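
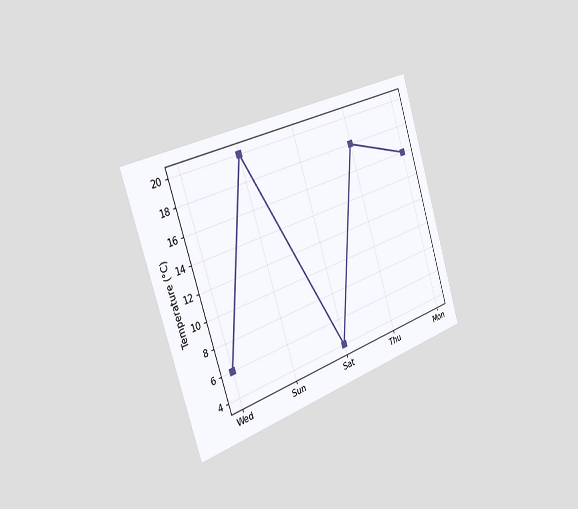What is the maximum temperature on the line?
20°C

The chart is tilted about 18° counter-clockwise and viewed slightly from the left. The highest point is at Sun, and reading across to the y-axis gives 20°C.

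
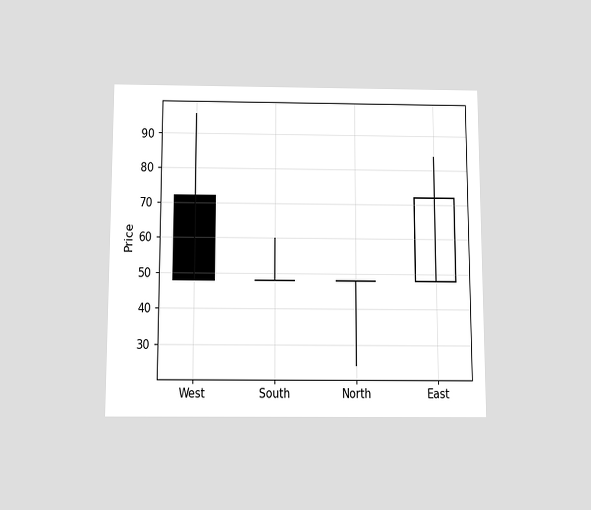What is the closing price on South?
The chart is viewed slightly from below. The South candle closes at 48.

48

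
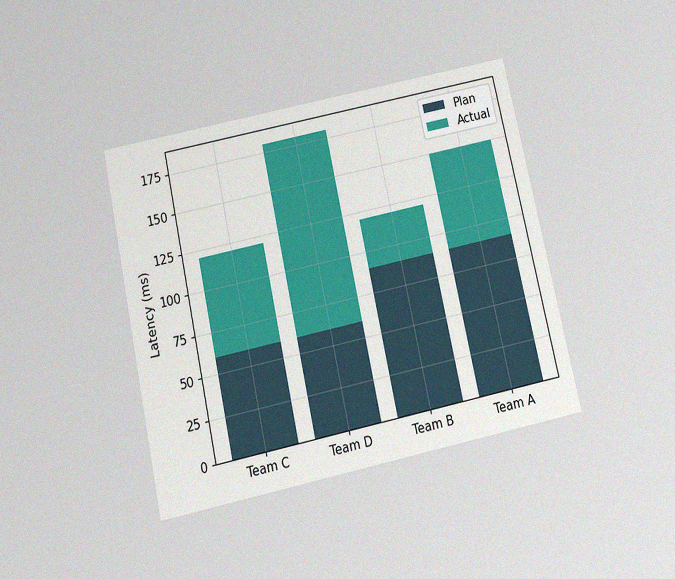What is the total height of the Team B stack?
The chart is tilted about 12° counter-clockwise and viewed slightly from below, with some photo noise. The Team B stack's top reaches 120ms on the y-axis.

120ms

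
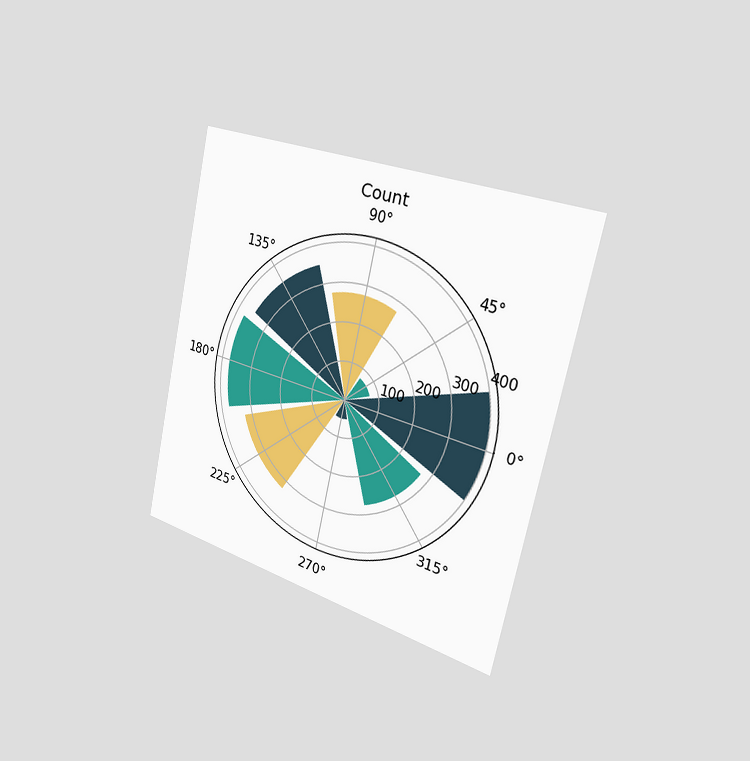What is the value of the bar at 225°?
The chart is tilted about 12° clockwise and viewed slightly from the right. The bar at 225° reaches 325 on the radial axis.

325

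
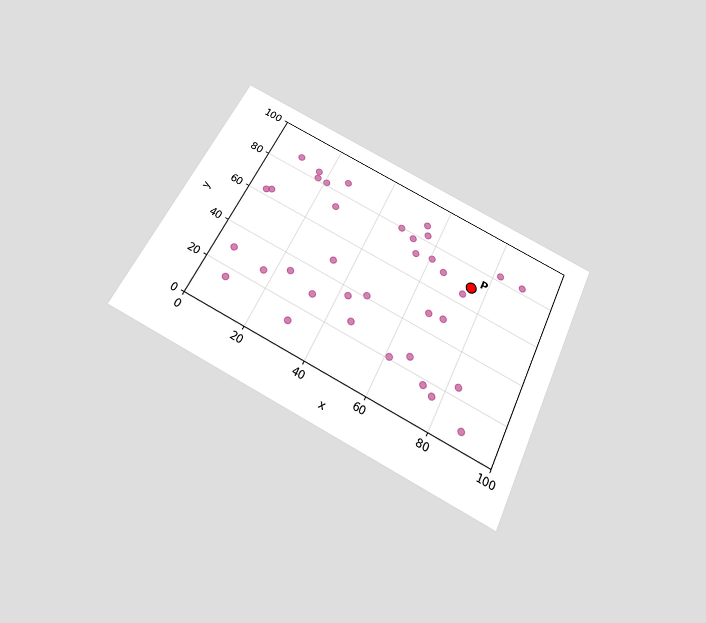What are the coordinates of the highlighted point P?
The chart is tilted about 26° clockwise and viewed slightly from below. Following the gridlines from P to each axis, P sits at (75, 70).

(75, 70)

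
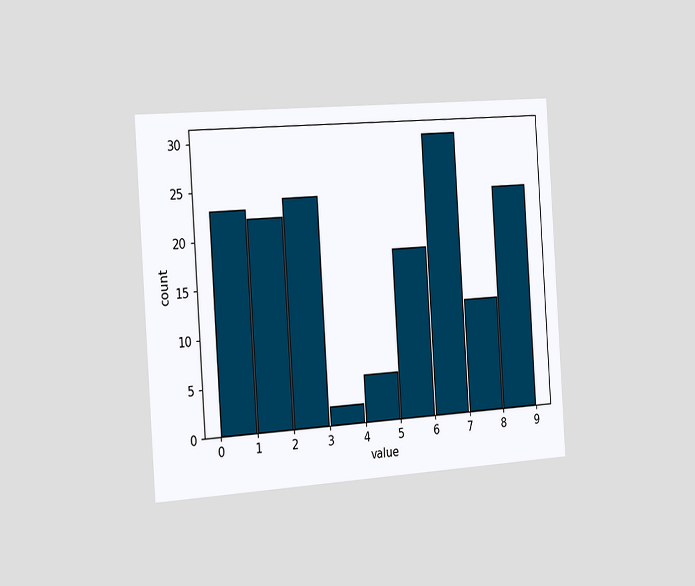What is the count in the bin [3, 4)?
2

The chart is tilted about 4° counter-clockwise and viewed slightly from the left. The [3, 4) bin has height 2.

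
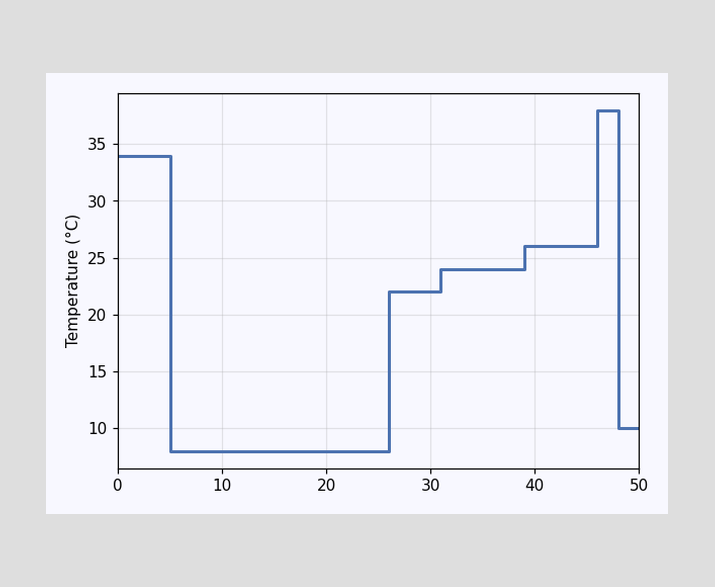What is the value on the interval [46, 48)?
On [46, 48) the step sits at 38°C.

38°C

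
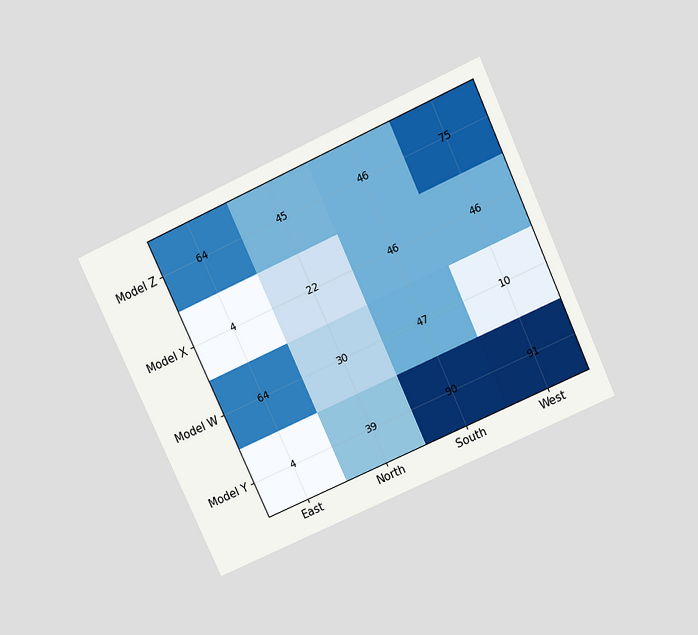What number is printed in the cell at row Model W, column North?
The chart is tilted about 25° counter-clockwise and viewed slightly from above. The (Model W, North) cell reads 30.

30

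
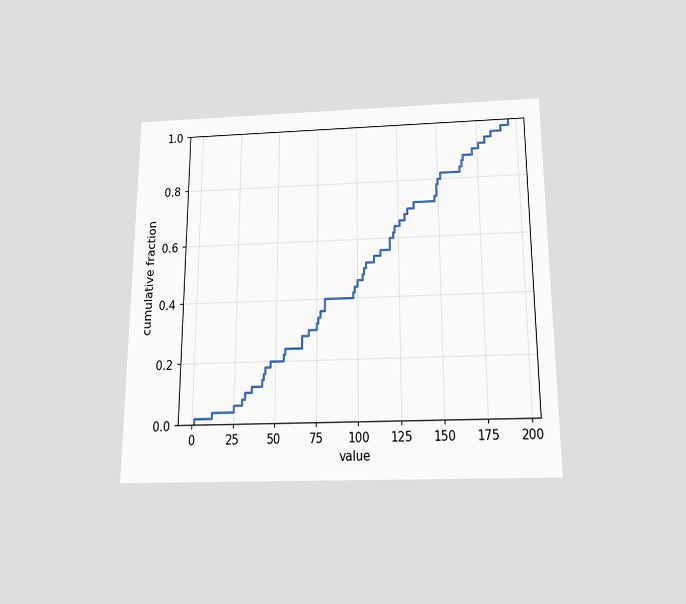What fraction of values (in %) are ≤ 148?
74%

The chart is viewed slightly from below. At x=148 the ECDF step is at 74%.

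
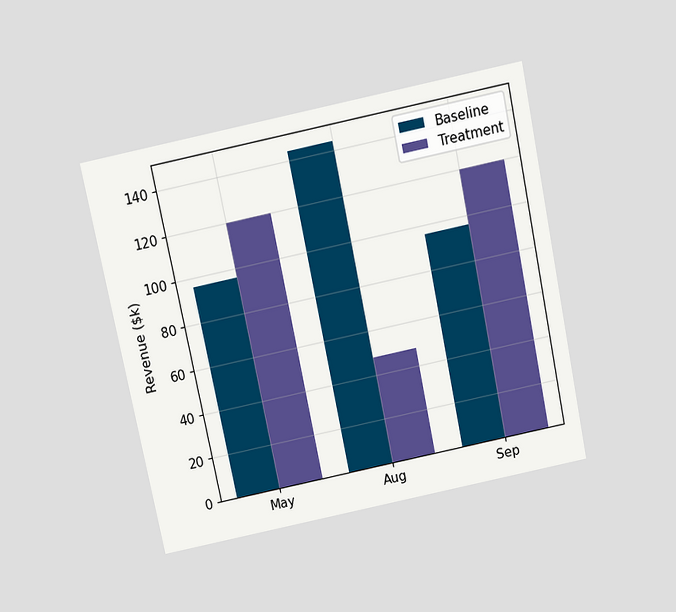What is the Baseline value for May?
The chart is tilted about 12° counter-clockwise and viewed slightly from above. The Baseline bar at May reaches $96k on the y-axis.

$96k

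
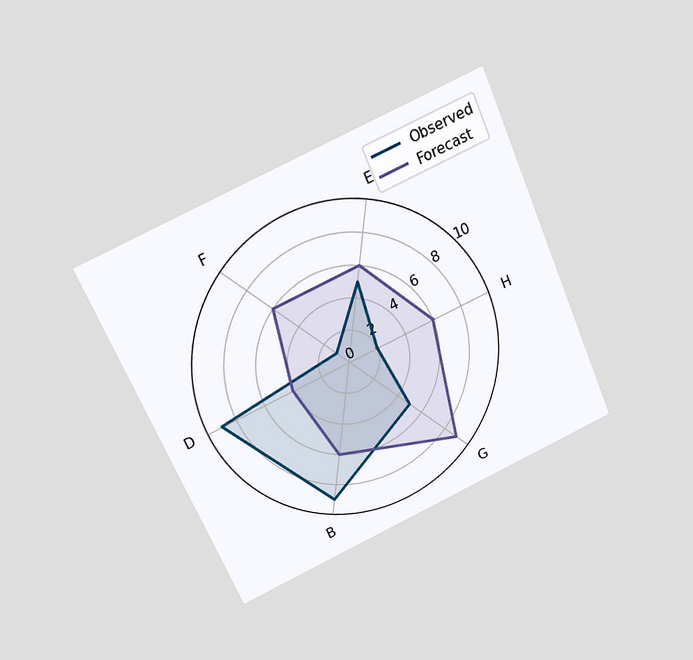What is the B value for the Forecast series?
6

The chart is tilted about 24° counter-clockwise and viewed slightly from above. On the B axis, Forecast reaches 6.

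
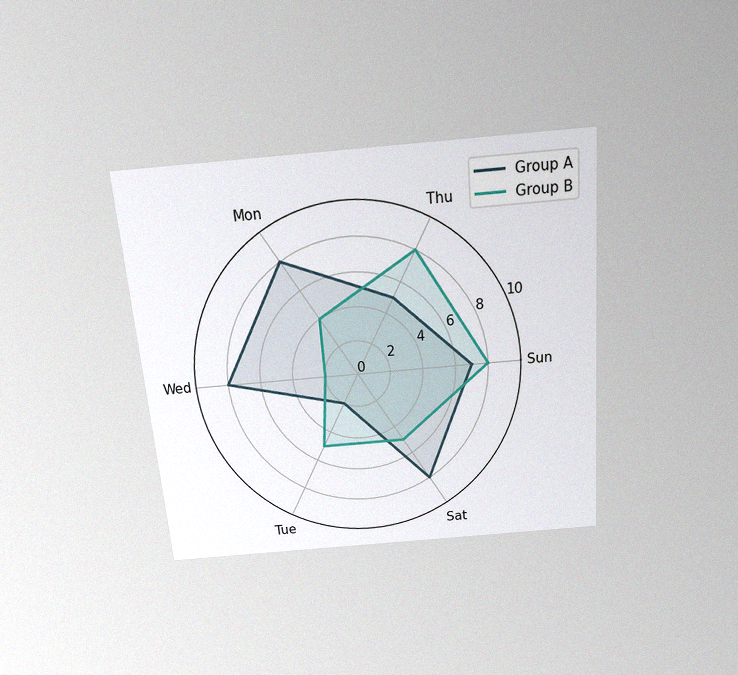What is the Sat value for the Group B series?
The chart is tilted about 5° counter-clockwise and viewed slightly from above, with some photo noise. On the Sat axis, Group B reaches 5.

5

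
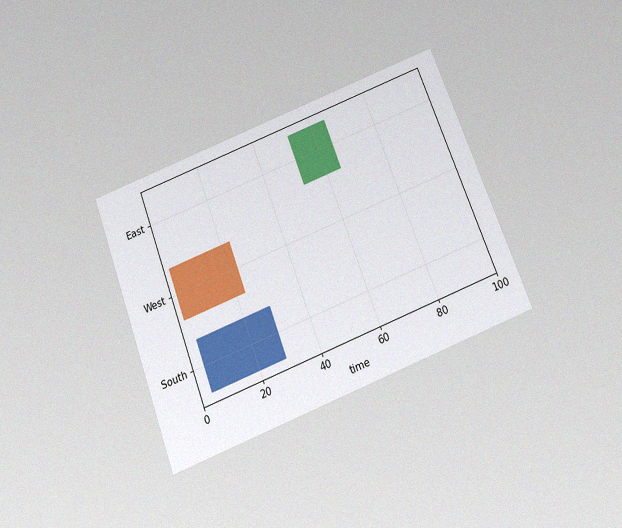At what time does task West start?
2

The chart is tilted about 21° counter-clockwise and viewed slightly from below, with some photo noise. The West bar begins at t=2.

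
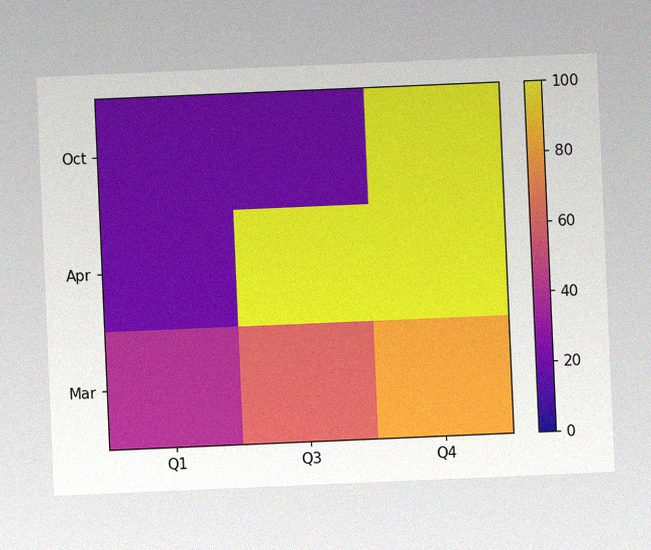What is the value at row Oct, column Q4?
The chart is tilted about 2° counter-clockwise, with some photo noise. Matching cell (Oct, Q4) against the colorbar gives 100.

100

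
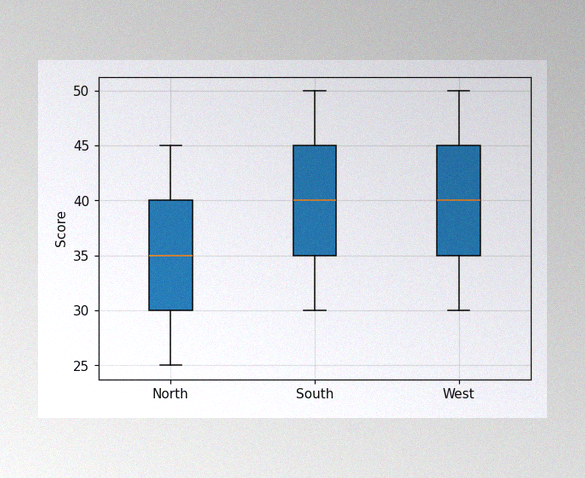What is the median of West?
40

The image has some photo noise and uneven lighting. The median line in the West box sits at 40.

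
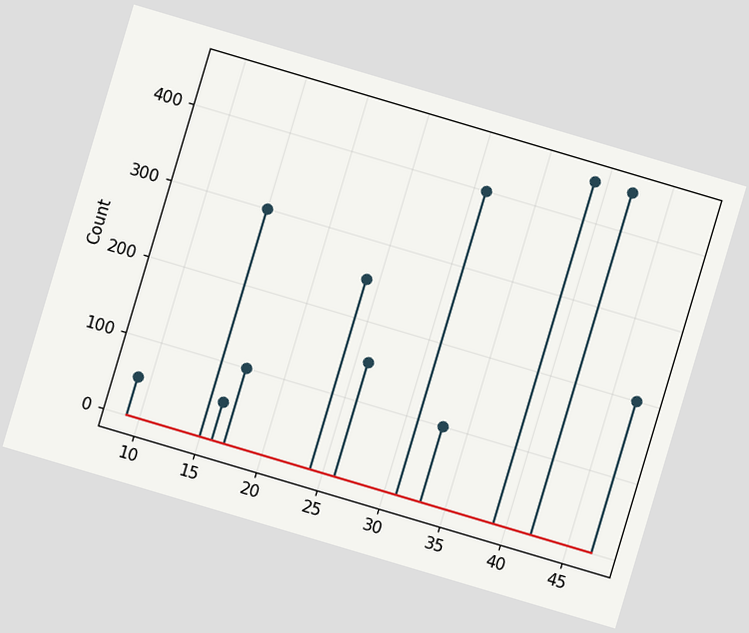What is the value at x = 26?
The chart is tilted about 17° clockwise. The stem at x=26 reaches 150.

150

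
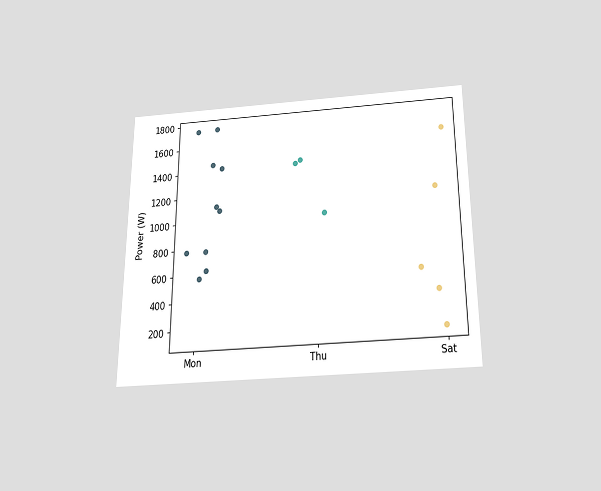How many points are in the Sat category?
The chart is viewed slightly from below. Counting the markers in the Sat column gives 5.

5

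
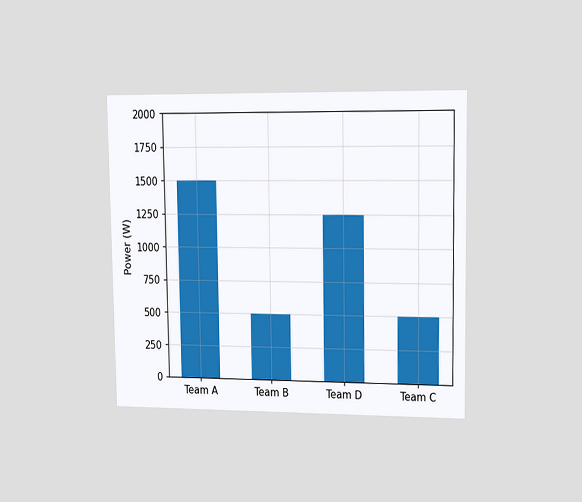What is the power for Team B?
The chart is viewed slightly from the right. Reading along the chart's y-axis, the Team B bar reaches 500W.

500W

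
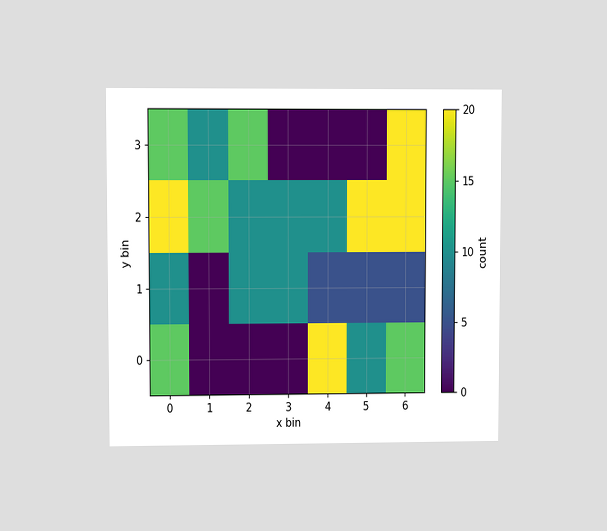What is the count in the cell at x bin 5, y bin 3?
The chart is viewed at a slight angle. Matching the cell (5, 3) against the colorbar gives 0.

0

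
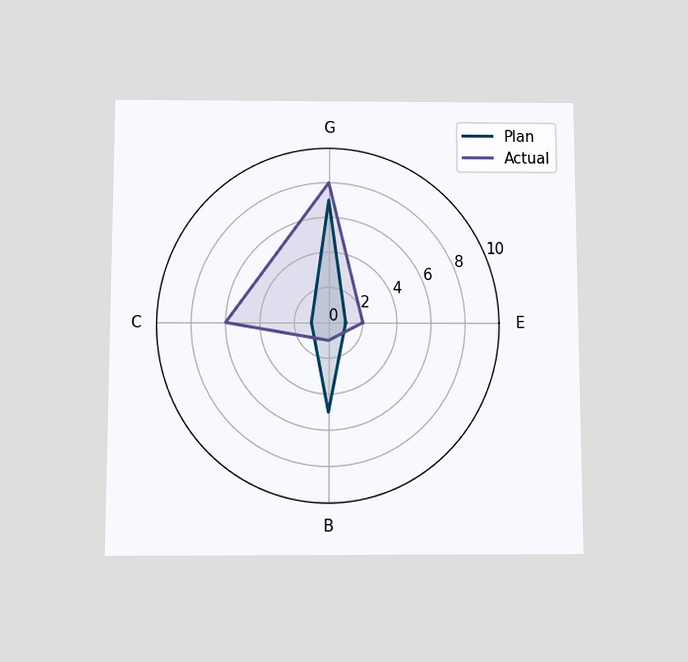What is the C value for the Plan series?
1

The chart is viewed at a slight angle. On the C axis, Plan reaches 1.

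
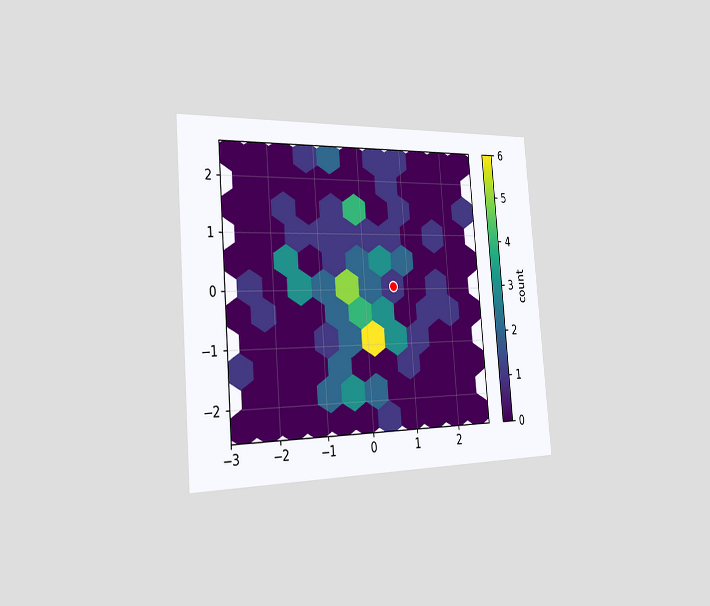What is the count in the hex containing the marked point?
1

The chart is tilted about 5° counter-clockwise and viewed slightly from the left. The marked hex reads 1 on the colorbar.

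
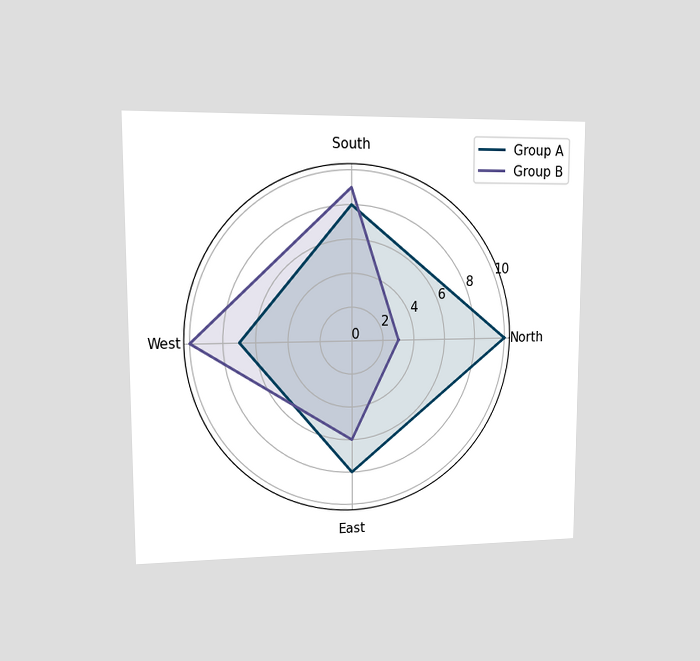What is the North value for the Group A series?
The chart is viewed at a slight angle. On the North axis, Group A reaches 10.

10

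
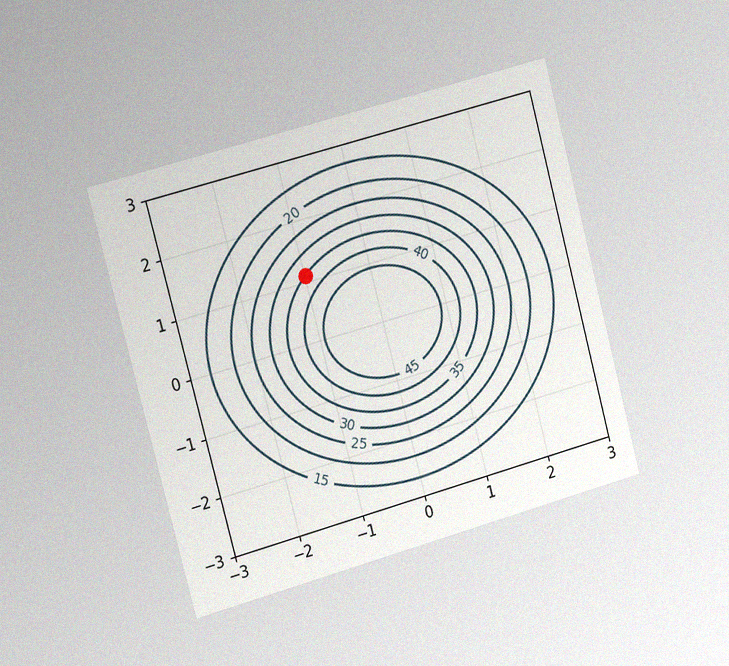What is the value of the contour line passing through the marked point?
35

The chart is tilted about 15° counter-clockwise and viewed slightly from the left, with some photo noise. The marked point sits on the contour labelled 35.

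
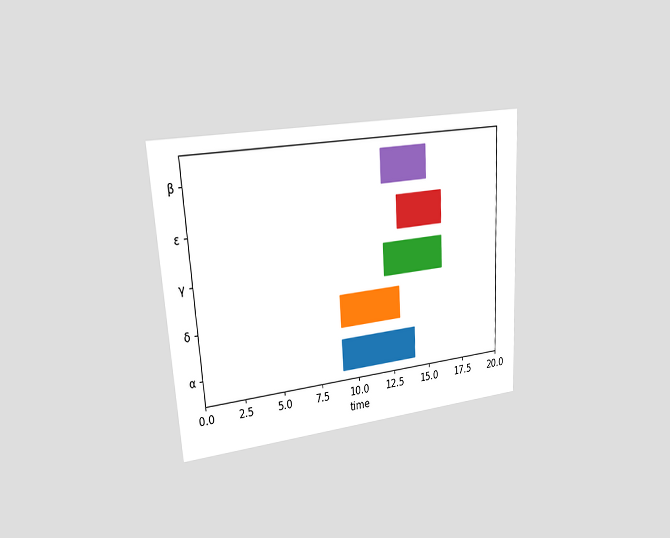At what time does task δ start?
The chart is tilted about 3° counter-clockwise and viewed at a slight angle. The δ bar begins at t=9.

9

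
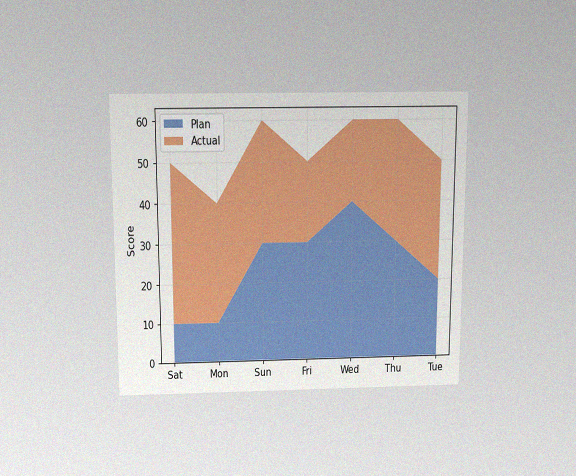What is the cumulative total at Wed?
The chart is viewed slightly from above, with some photo noise. The stacked total at Wed reaches 60.

60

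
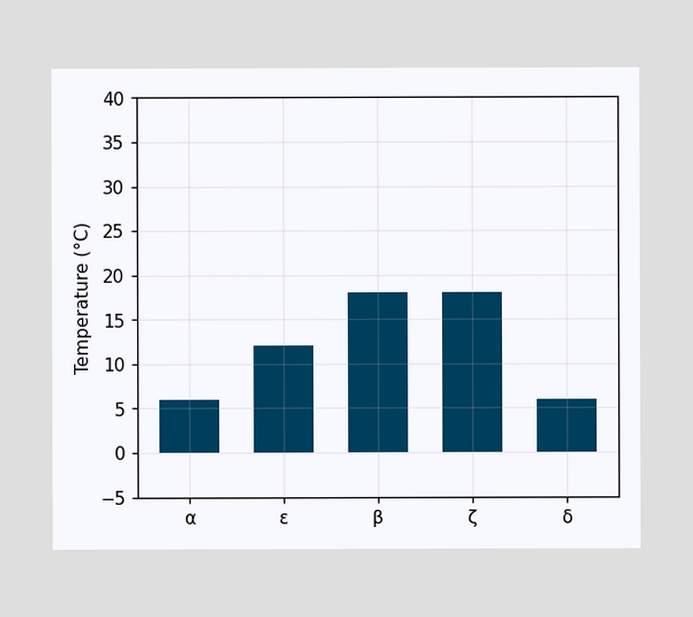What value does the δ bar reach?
6°C

Reading along the chart's y-axis, the δ bar reaches 6°C.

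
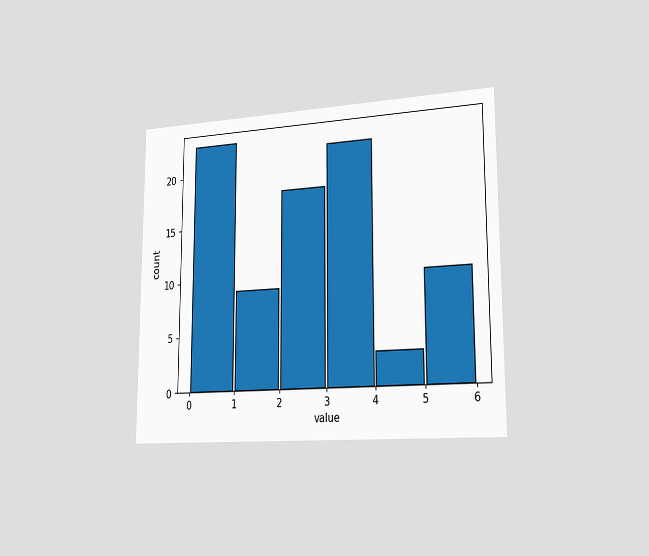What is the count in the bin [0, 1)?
23

The chart is viewed slightly from the right. The [0, 1) bin has height 23.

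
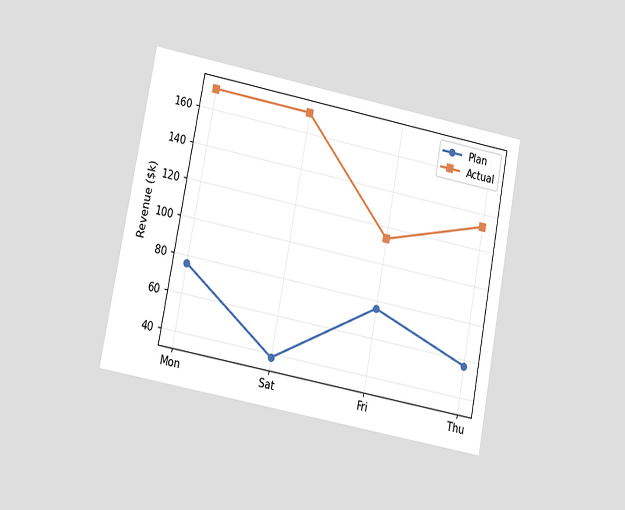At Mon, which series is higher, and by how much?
The chart is tilted about 11° clockwise and viewed at a slight angle. At Mon, Actual sits above the other line by $95k.

Actual, by $95k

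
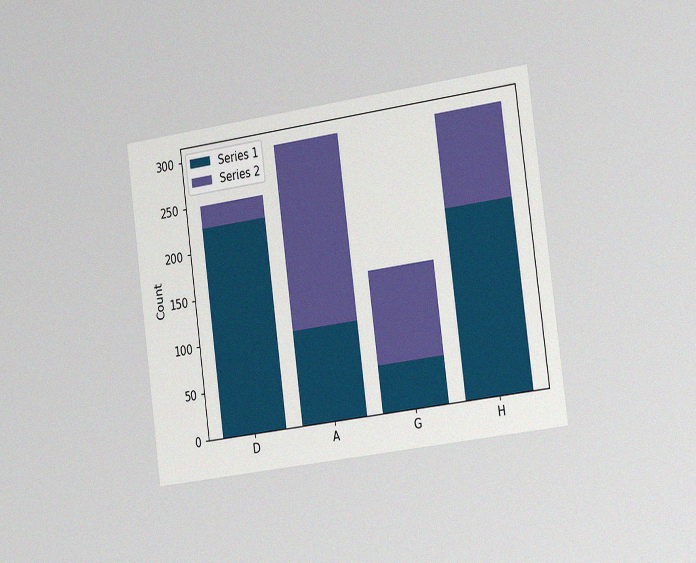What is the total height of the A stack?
The chart is tilted about 8° counter-clockwise and viewed slightly from the right, with some photo noise. The A stack's top reaches 300 on the y-axis.

300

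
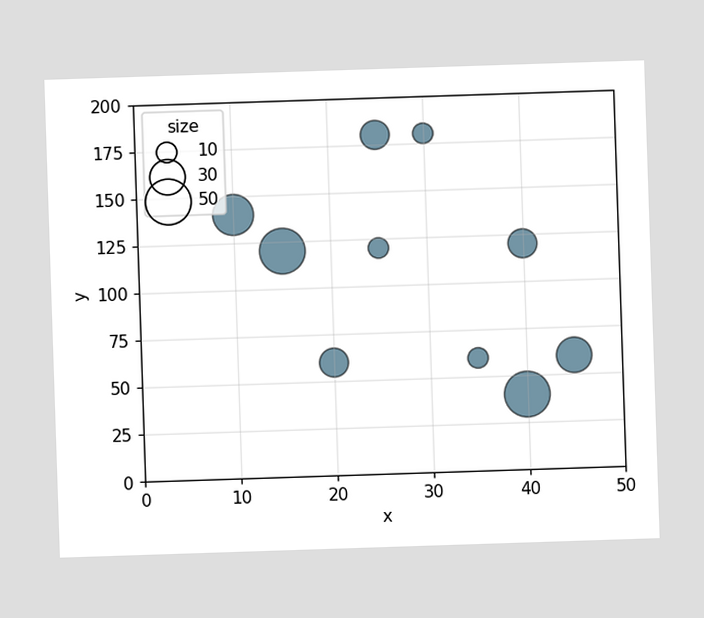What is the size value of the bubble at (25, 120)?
Matching the bubble at (25, 120) against the size legend gives 10.

10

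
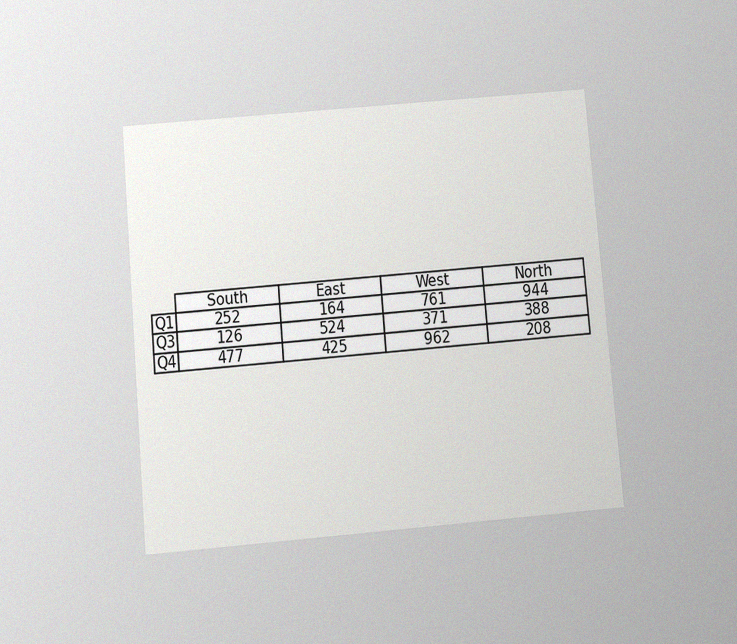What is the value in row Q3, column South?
126

The chart is tilted about 5° counter-clockwise and viewed slightly from below, with some photo noise. The (Q3, South) cell reads 126.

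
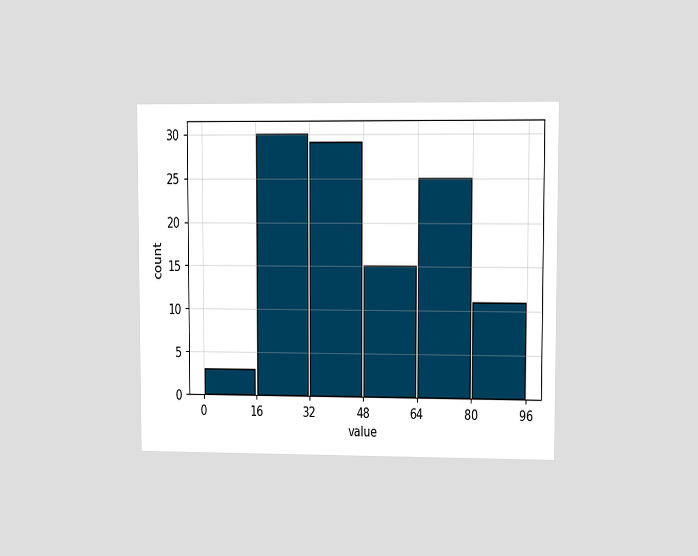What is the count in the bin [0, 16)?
The chart is viewed at a slight angle. The [0, 16) bin has height 3.

3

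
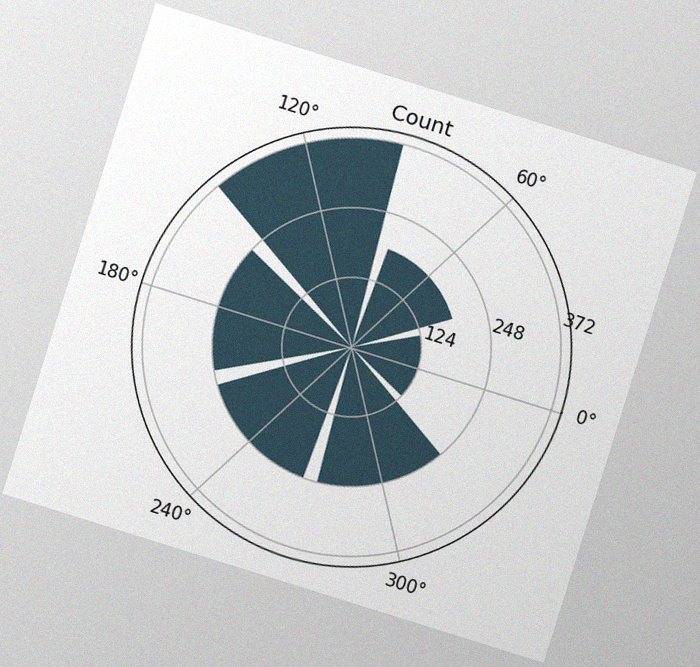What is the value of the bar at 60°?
186

The chart is tilted about 17° clockwise, with some photo noise. The bar at 60° reaches 186 on the radial axis.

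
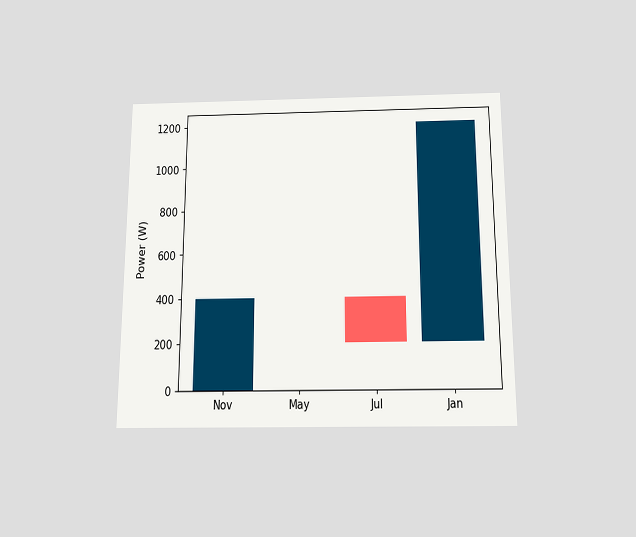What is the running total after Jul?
200W

The chart is viewed slightly from below. After Jul the running total reaches 200W.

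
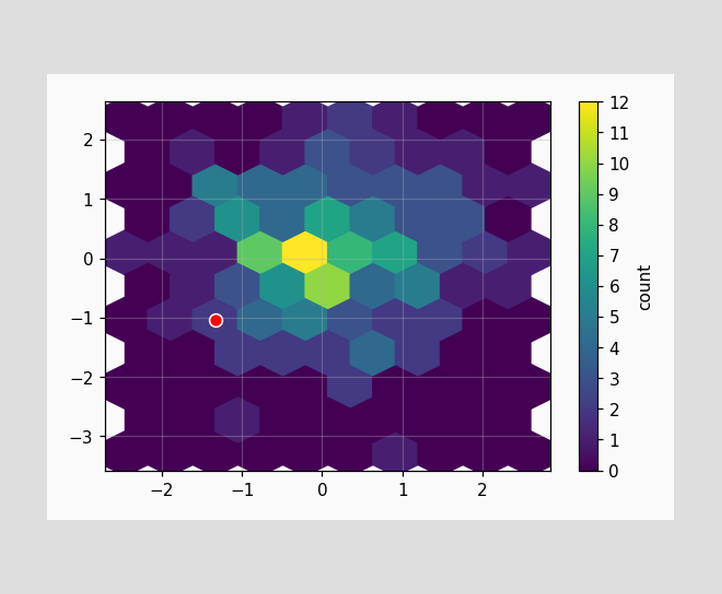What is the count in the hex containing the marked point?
2

The marked hex reads 2 on the colorbar.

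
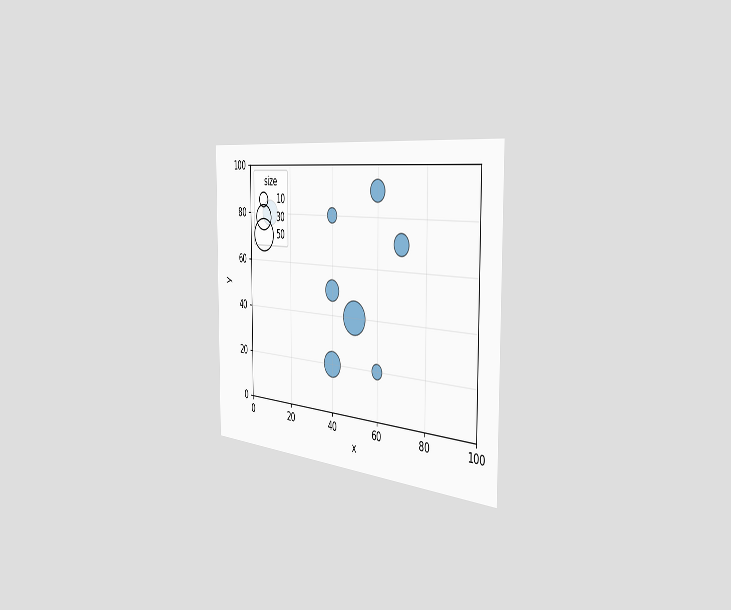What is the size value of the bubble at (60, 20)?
The chart is viewed slightly from the right. Matching the bubble at (60, 20) against the size legend gives 10.

10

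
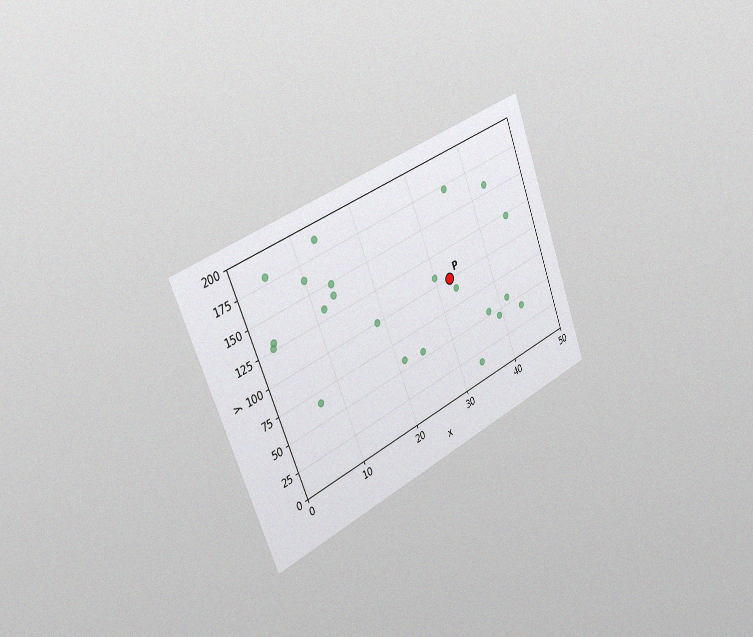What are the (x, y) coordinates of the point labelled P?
(32.5, 100)

The chart is tilted about 22° counter-clockwise and viewed slightly from the left, with some photo noise. Following the gridlines from P to each axis, P sits at (32.5, 100).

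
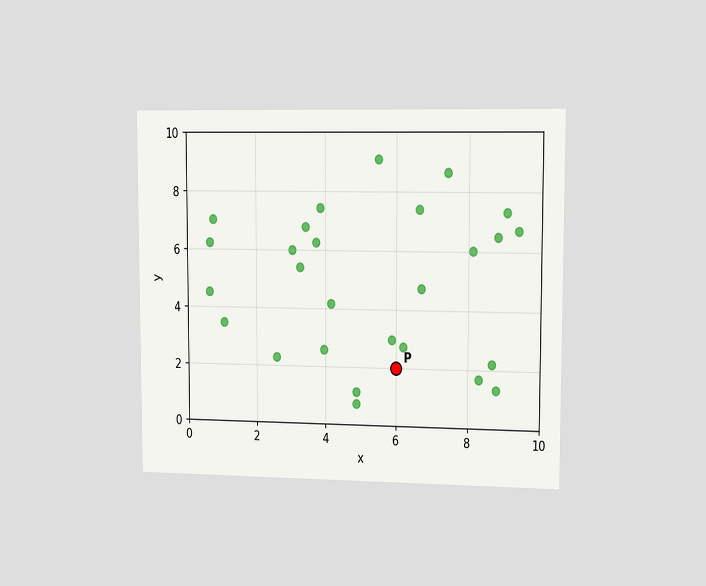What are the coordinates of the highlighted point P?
(6, 2)

The chart is viewed slightly from the right. Following the gridlines from P to each axis, P sits at (6, 2).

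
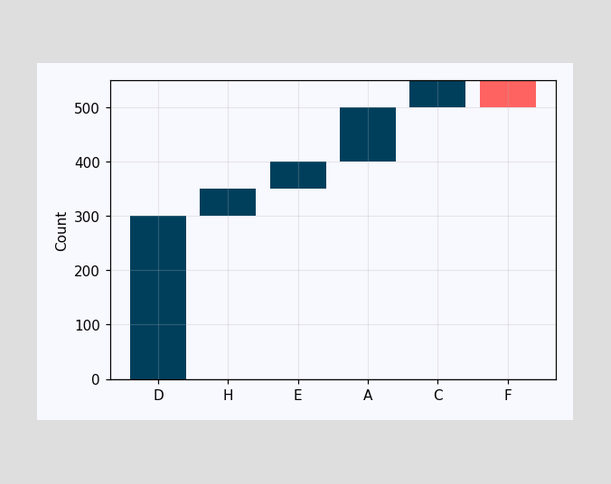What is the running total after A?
After A the running total reaches 500.

500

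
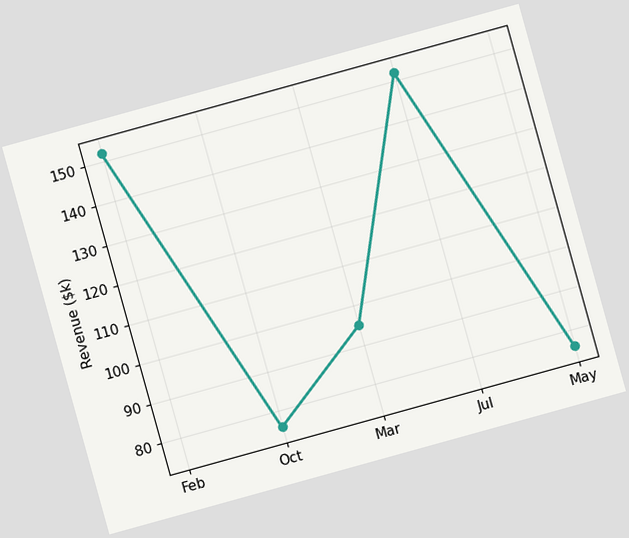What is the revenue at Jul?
The chart is tilted about 15° counter-clockwise. At Jul, the line is at $152k.

$152k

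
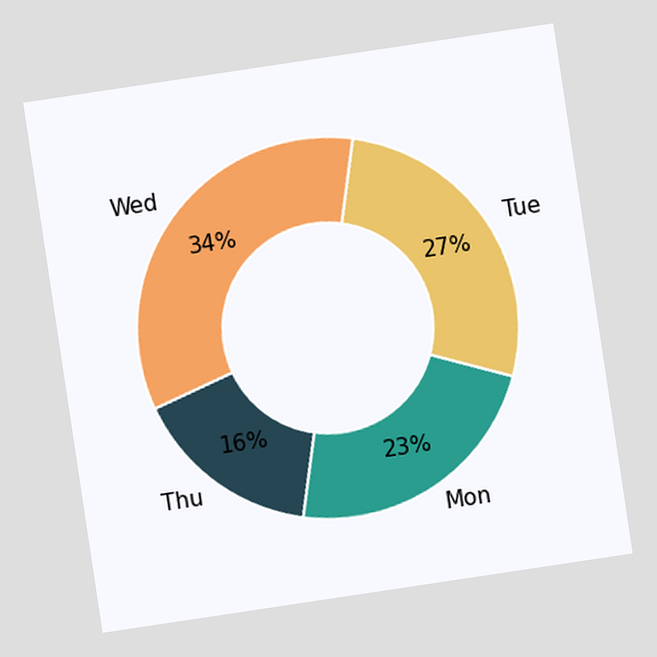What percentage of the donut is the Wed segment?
The chart is tilted about 9° counter-clockwise. The Wed segment takes up 34% of the ring.

34%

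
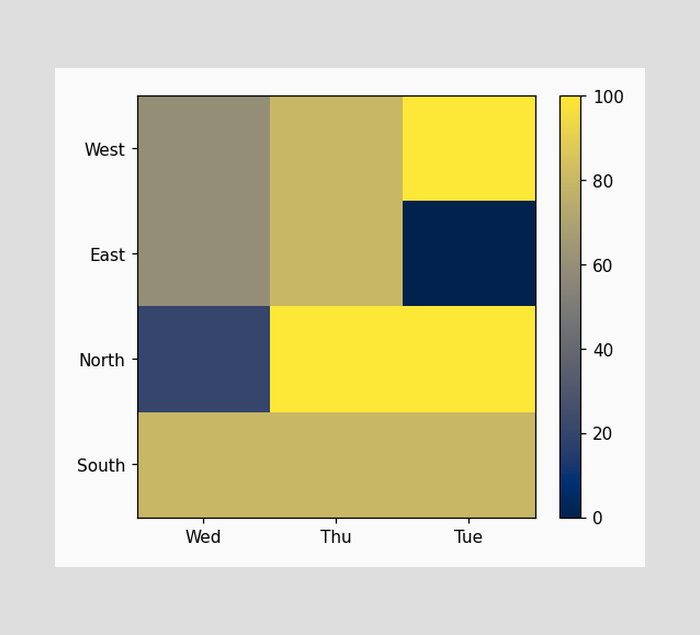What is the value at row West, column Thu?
80

Matching cell (West, Thu) against the colorbar gives 80.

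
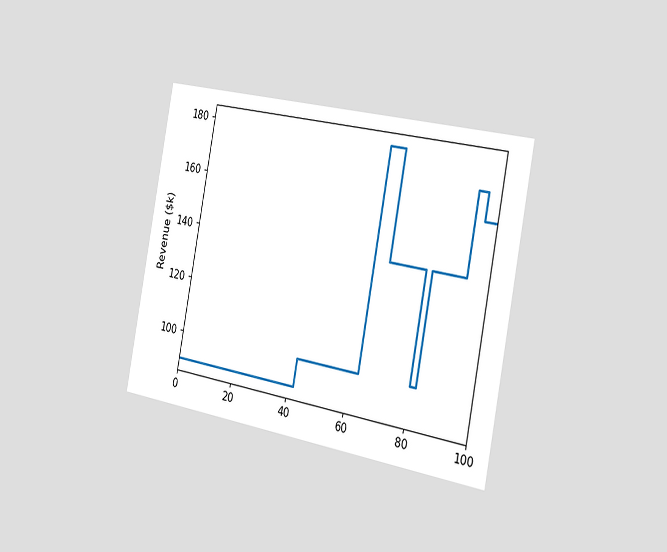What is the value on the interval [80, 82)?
$100k

The chart is tilted about 11° clockwise and viewed slightly from the right. On [80, 82) the step sits at $100k.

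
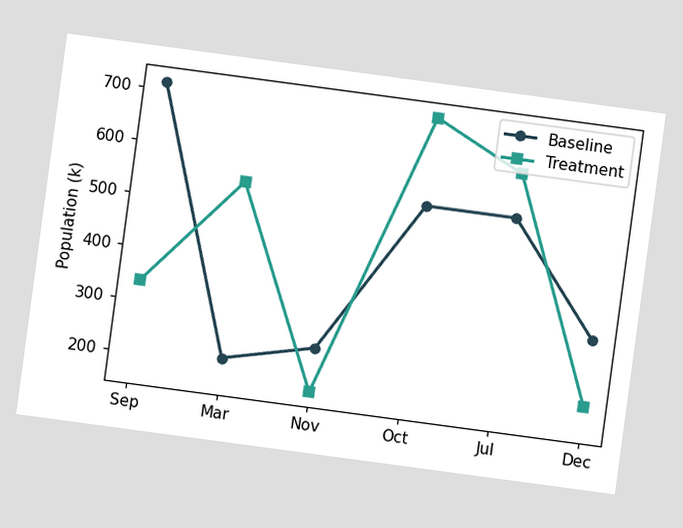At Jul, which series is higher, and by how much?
Treatment, by 84k

The chart is tilted about 8° clockwise. At Jul, Treatment sits above the other line by 84k.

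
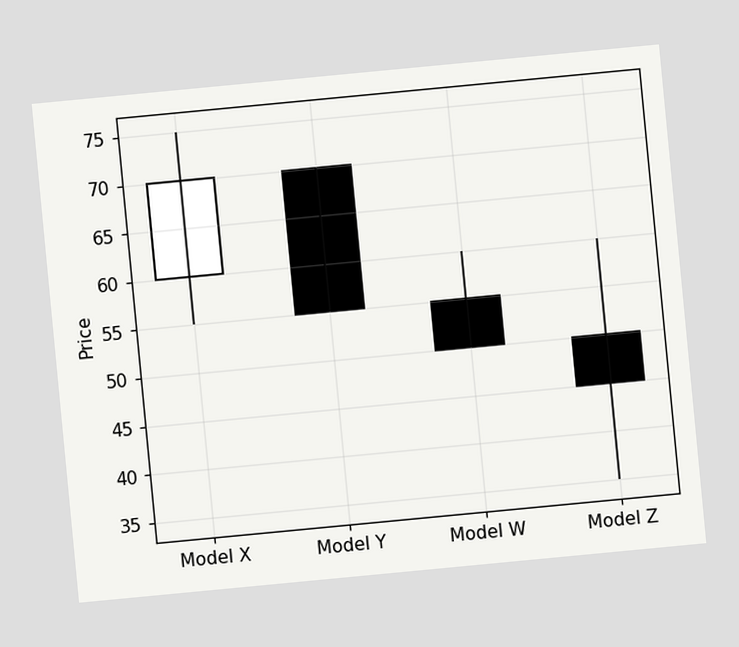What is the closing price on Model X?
70

The chart is tilted about 5° counter-clockwise. The Model X candle closes at 70.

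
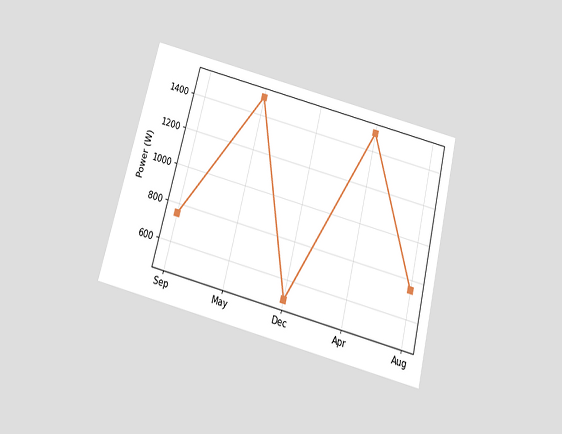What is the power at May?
The chart is tilted about 14° clockwise and viewed slightly from below. At May, the line is at 1500W.

1500W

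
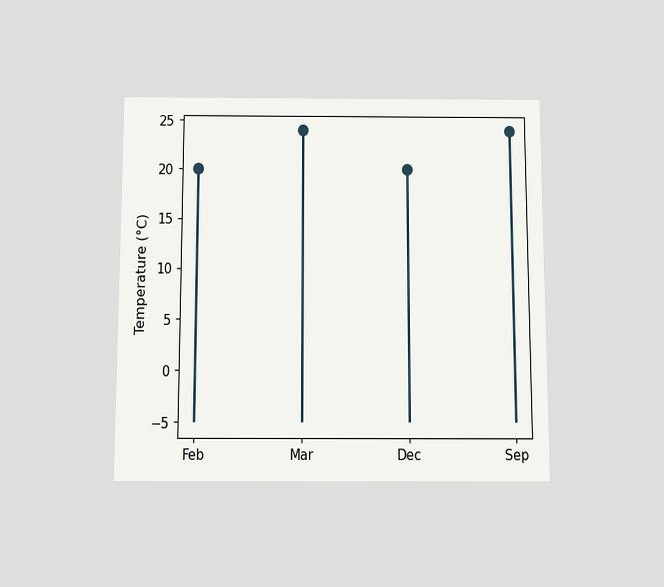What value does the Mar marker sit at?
24°C

The chart is viewed slightly from below. The Mar marker sits at 24°C.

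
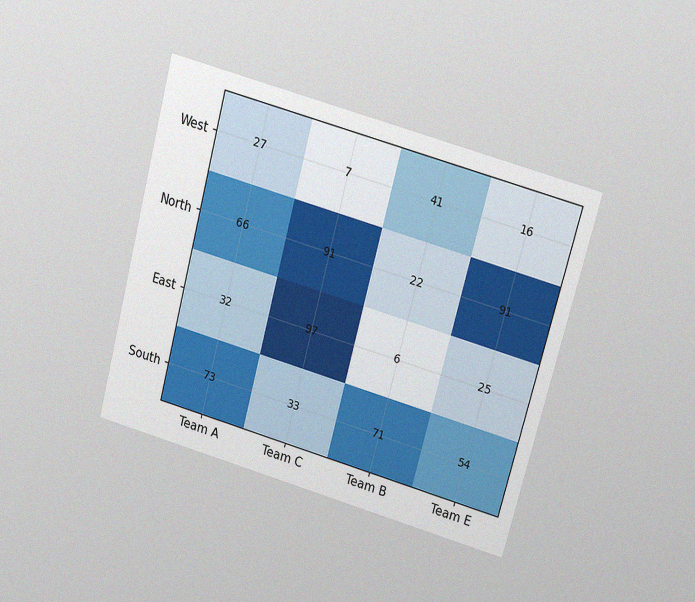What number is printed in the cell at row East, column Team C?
97

The chart is tilted about 15° clockwise and viewed slightly from above, with some photo noise. The (East, Team C) cell reads 97.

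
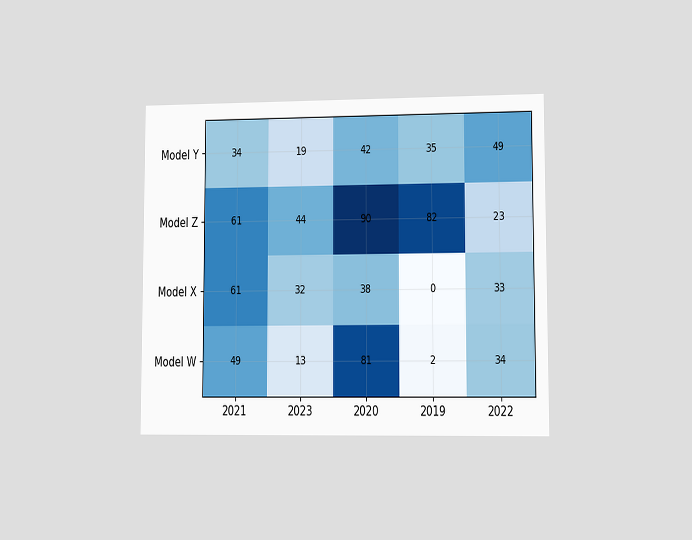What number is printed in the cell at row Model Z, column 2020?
90

The chart is viewed at a slight angle. The (Model Z, 2020) cell reads 90.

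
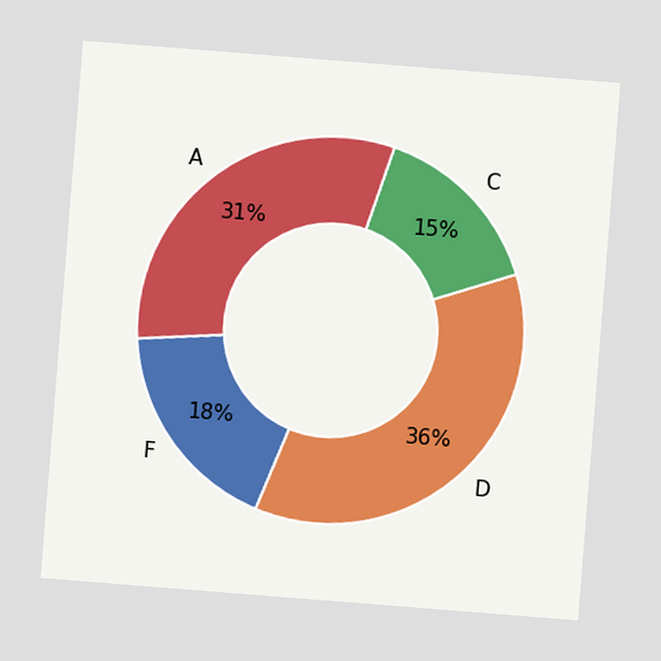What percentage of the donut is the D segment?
36%

The chart is tilted about 5° clockwise. The D segment takes up 36% of the ring.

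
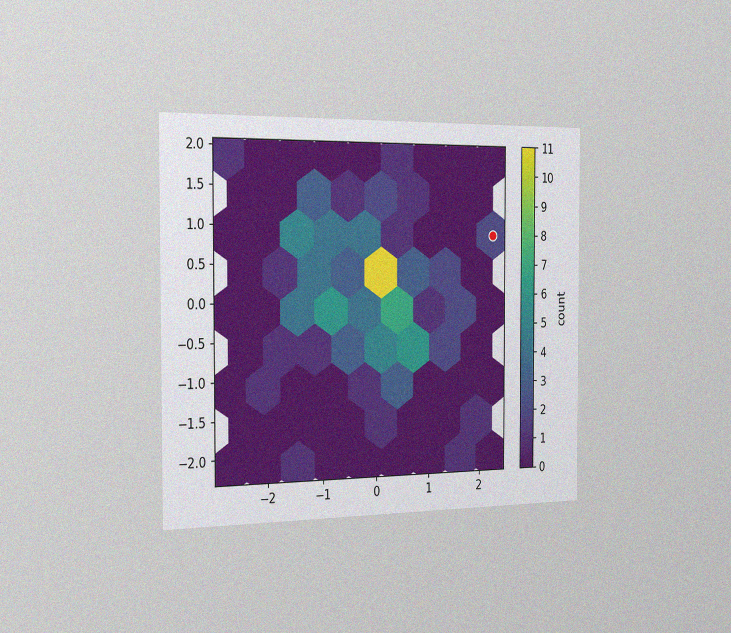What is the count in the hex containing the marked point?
The chart is viewed slightly from the left, with some photo noise. The marked hex reads 2 on the colorbar.

2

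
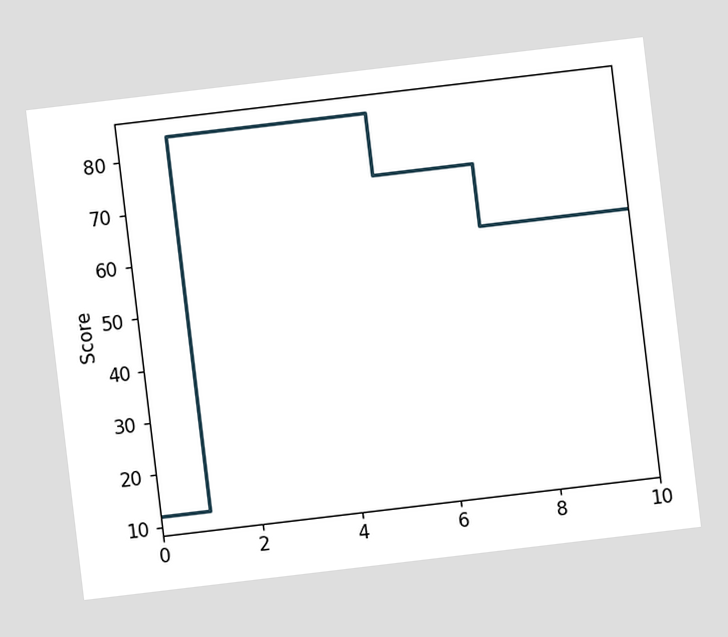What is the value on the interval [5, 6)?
The chart is tilted about 7° counter-clockwise. On [5, 6) the step sits at 72.

72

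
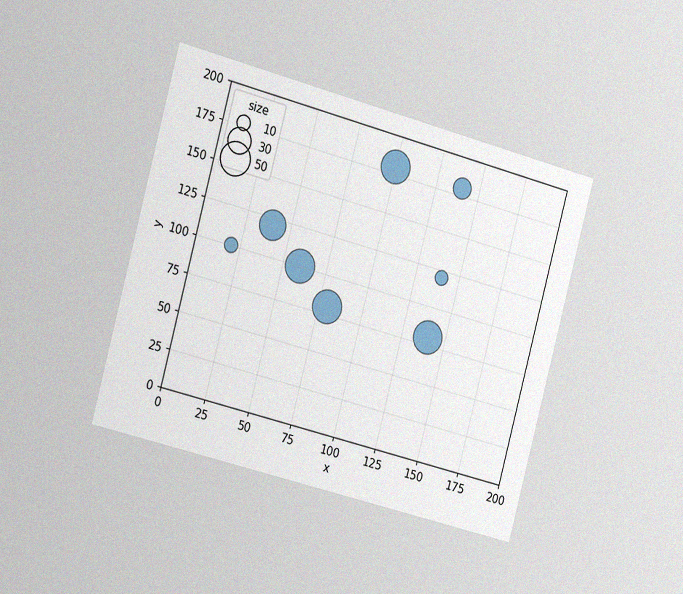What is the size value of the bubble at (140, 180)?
20

The chart is tilted about 15° clockwise and viewed slightly from the left, with some photo noise. Matching the bubble at (140, 180) against the size legend gives 20.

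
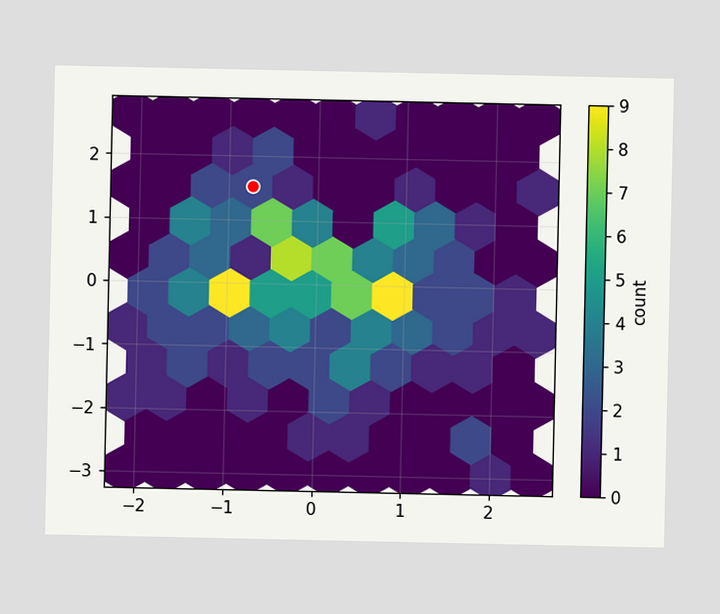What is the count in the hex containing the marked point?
2

The marked hex reads 2 on the colorbar.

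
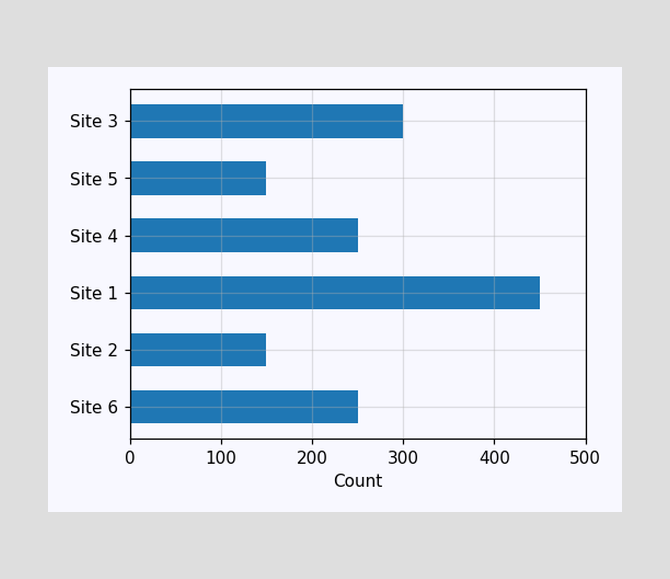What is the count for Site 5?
150

Reading along the chart's x-axis, the Site 5 bar reaches 150.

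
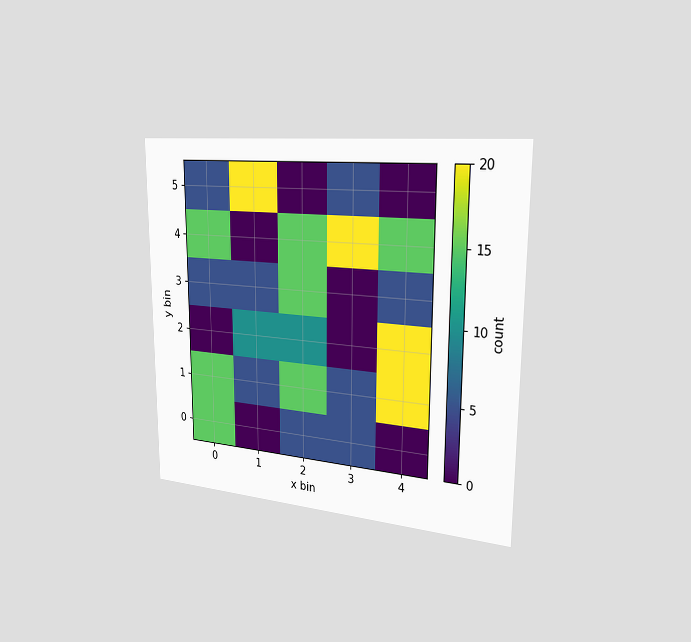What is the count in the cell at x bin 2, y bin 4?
The chart is viewed slightly from the right. Matching the cell (2, 4) against the colorbar gives 15.

15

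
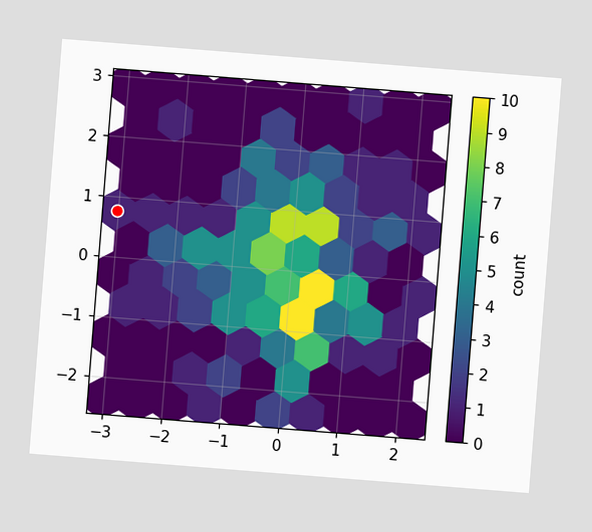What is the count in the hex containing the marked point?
The chart is tilted about 5° clockwise. The marked hex reads 1 on the colorbar.

1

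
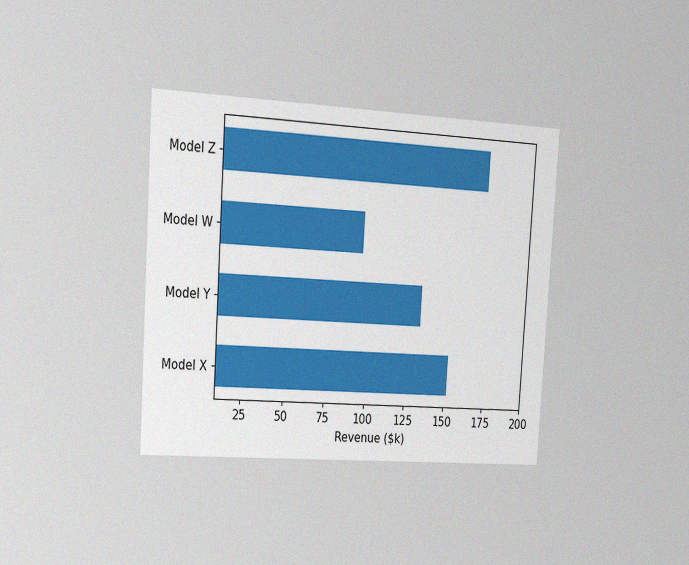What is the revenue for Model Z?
$171k

The chart is tilted about 4° clockwise and viewed slightly from the left, with some photo noise. Reading along the chart's x-axis, the Model Z bar reaches $171k.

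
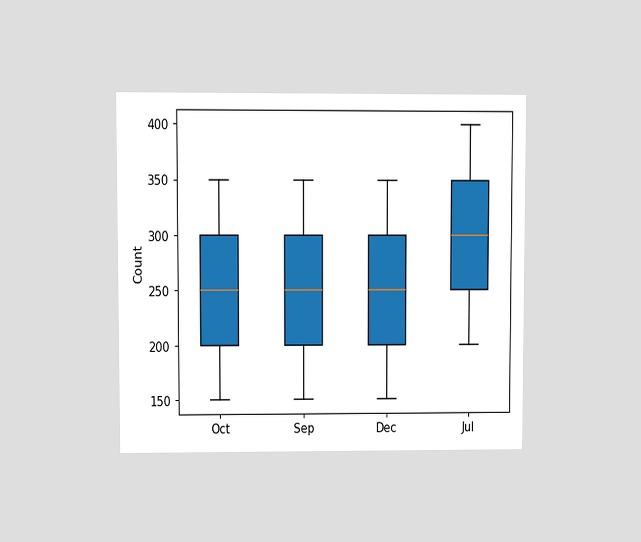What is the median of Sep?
The chart is viewed at a slight angle. The median line in the Sep box sits at 250.

250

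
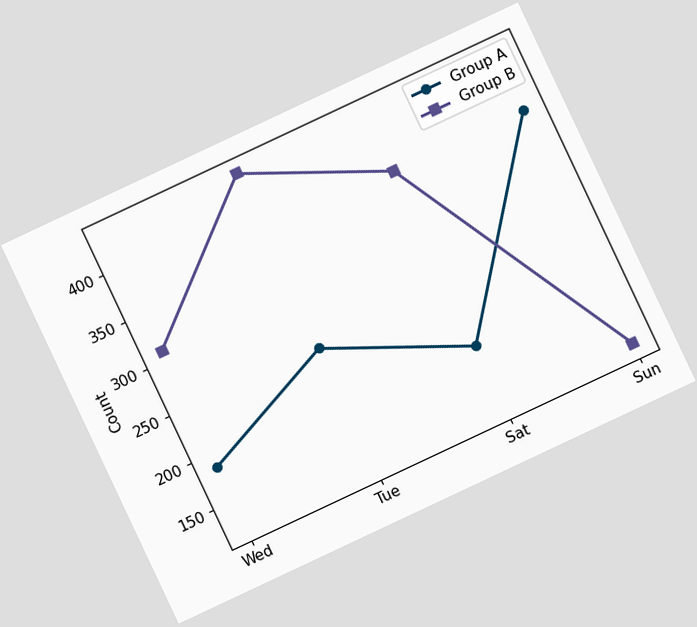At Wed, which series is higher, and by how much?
The chart is tilted about 25° counter-clockwise. At Wed, Group B sits above the other line by 124.

Group B, by 124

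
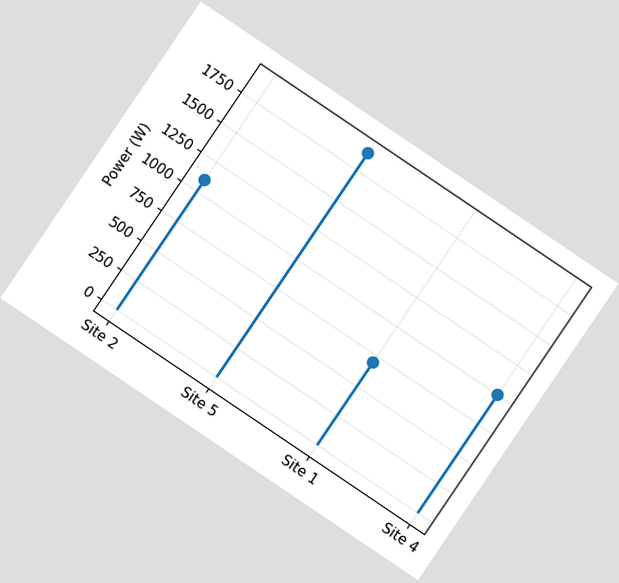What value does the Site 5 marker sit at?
1900W

The chart is tilted about 34° clockwise. The Site 5 marker sits at 1900W.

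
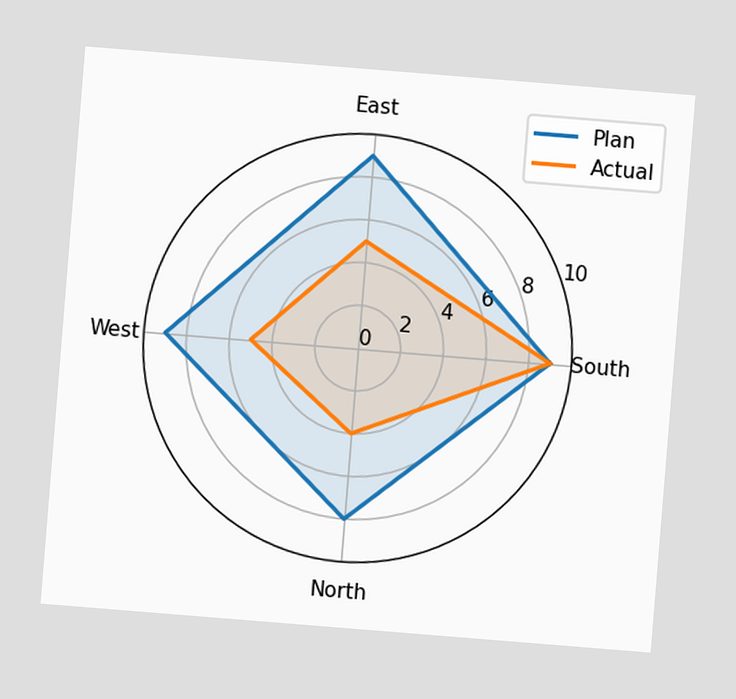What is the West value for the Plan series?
The chart is tilted about 5° clockwise. On the West axis, Plan reaches 9.

9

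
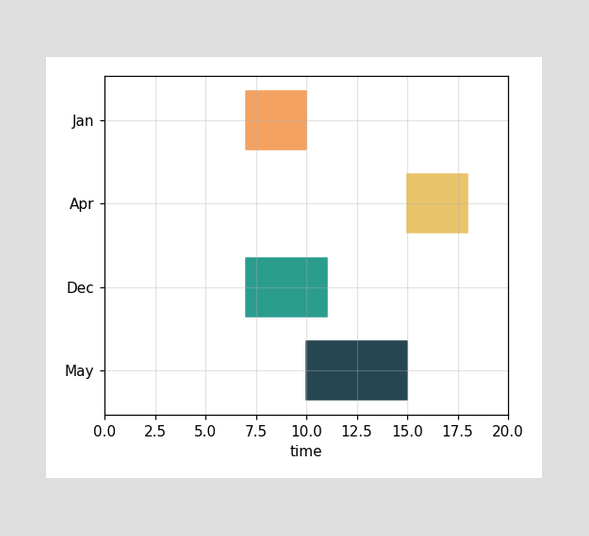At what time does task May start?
The May bar begins at t=10.

10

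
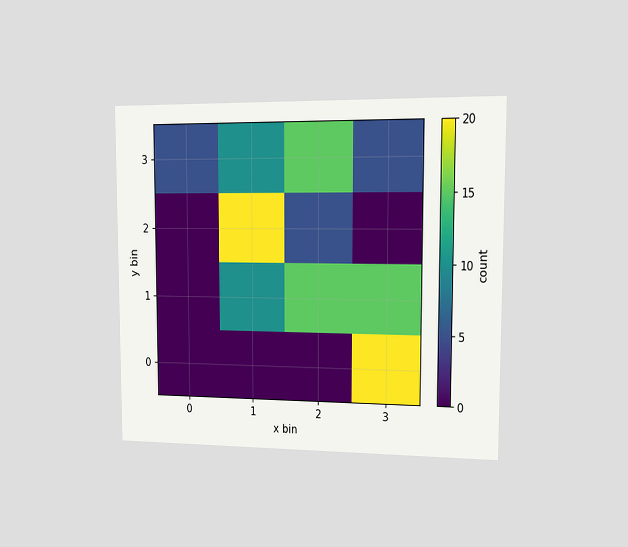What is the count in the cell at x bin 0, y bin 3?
5

The chart is viewed slightly from the right. Matching the cell (0, 3) against the colorbar gives 5.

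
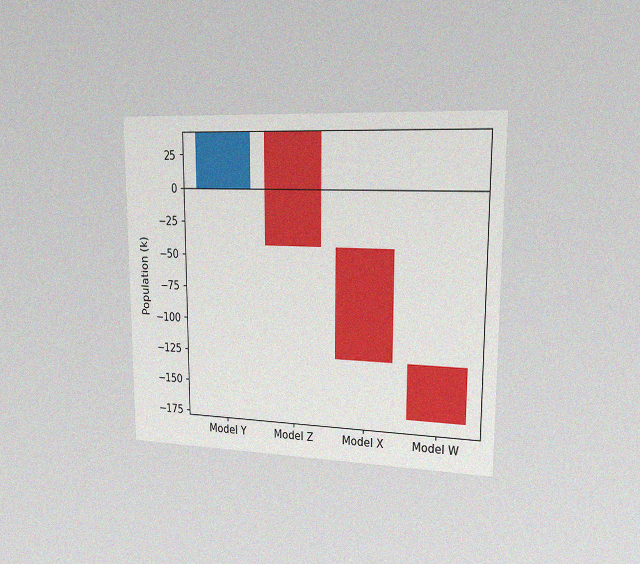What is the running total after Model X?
The chart is viewed slightly from the right, with some photo noise. After Model X the running total reaches -126k.

-126k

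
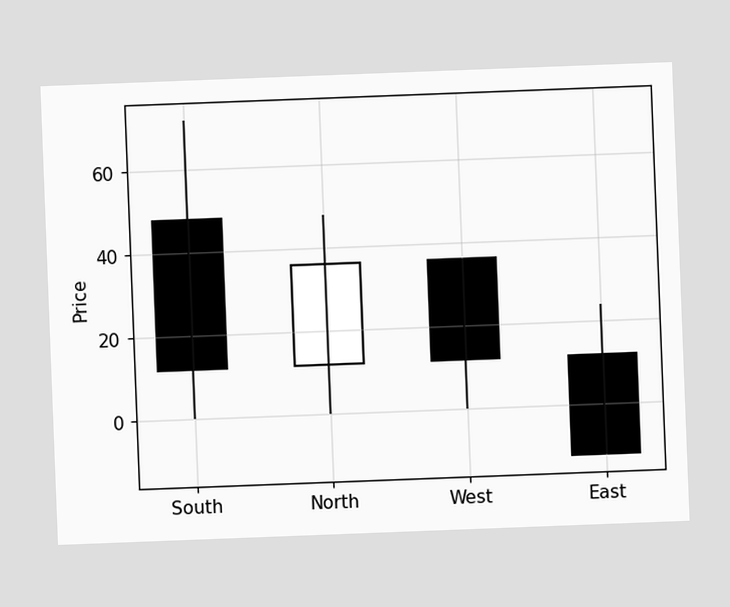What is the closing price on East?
-12

The chart is tilted about 2° counter-clockwise. The East candle closes at -12.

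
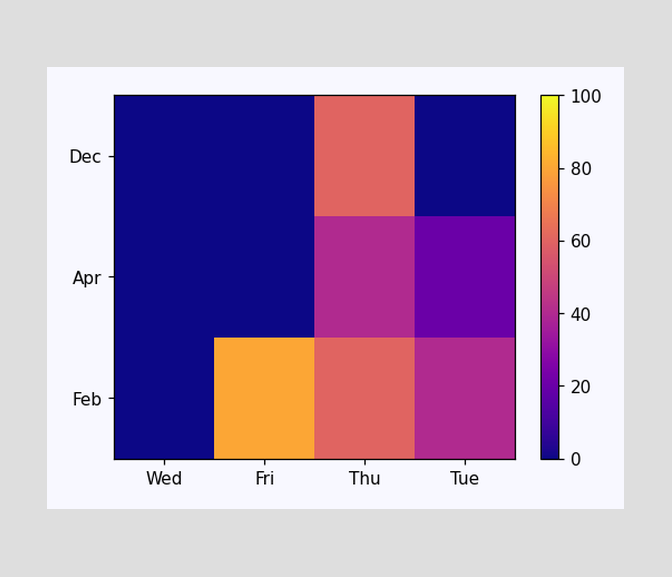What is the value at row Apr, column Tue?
Matching cell (Apr, Tue) against the colorbar gives 20.

20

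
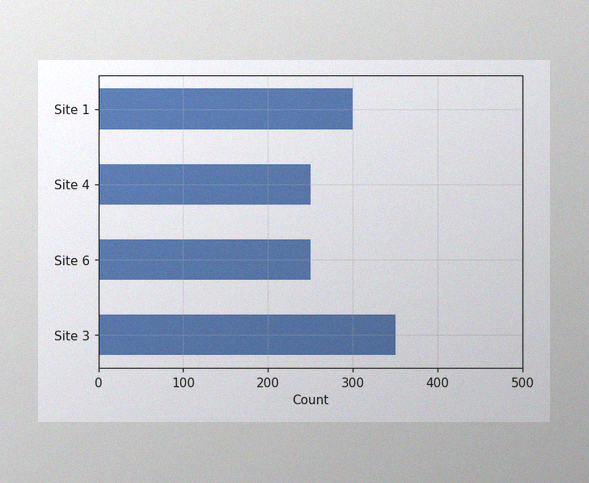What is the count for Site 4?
The image has some photo noise and uneven lighting. Reading along the chart's x-axis, the Site 4 bar reaches 250.

250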